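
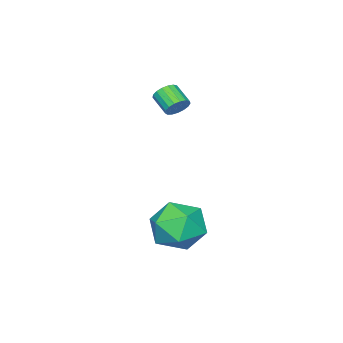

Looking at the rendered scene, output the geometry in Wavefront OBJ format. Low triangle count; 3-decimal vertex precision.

v -1.476 -3.387 1.447
v -1.248 -3.721 1.046
v -1.496 -4.547 1.591
v -1.724 -4.213 1.993
v -1.04 -3.672 1.215
v -1.288 -4.497 1.761
v -0.932 -3.557 1.438
v -1.18 -4.383 1.983
v -0.948 -3.404 1.663
v -1.197 -4.229 2.208
v -1.086 -3.246 1.838
v -1.334 -4.072 2.384
v -1.312 -3.121 1.924
v -1.561 -3.947 2.47
v -1.577 -3.057 1.901
v -1.825 -3.883 2.446
v -1.818 -3.069 1.774
v -2.066 -3.894 2.319
v -1.98 -3.153 1.572
v -2.229 -3.979 2.117
v -2.028 -3.291 1.341
v -2.276 -4.117 1.887
v -1.948 -3.452 1.135
v -2.197 -4.277 1.681
v -1.761 -3.597 1
v -2.009 -4.422 1.546
v -1.508 -3.694 0.968
v -1.756 -4.52 1.514
v 1.568 0.375 -2.953
v 2.745 -0.035 -3.063
v 0.935 -1.525 -2.657
v 2.112 -1.935 -2.767
v 1.776 -1.256 -1.771
v 2.168 -0.082 -1.954
v 1.512 -1.478 -3.766
v 1.904 -0.304 -3.949
v 2.711 -1.18 -3.565
v 2.874 -1.043 -2.332
v 0.806 -0.517 -3.388
v 0.969 -0.38 -2.155
f 2 1 5
f 2 5 3
f 3 5 6
f 3 6 4
f 5 1 7
f 5 7 6
f 6 7 8
f 6 8 4
f 7 1 9
f 7 9 8
f 8 9 10
f 8 10 4
f 9 1 11
f 9 11 10
f 10 11 12
f 10 12 4
f 11 1 13
f 11 13 12
f 12 13 14
f 12 14 4
f 13 1 15
f 13 15 14
f 14 15 16
f 14 16 4
f 15 1 17
f 15 17 16
f 16 17 18
f 16 18 4
f 17 1 19
f 17 19 18
f 18 19 20
f 18 20 4
f 19 1 21
f 19 21 20
f 20 21 22
f 20 22 4
f 21 1 23
f 21 23 22
f 22 23 24
f 22 24 4
f 23 1 25
f 23 25 24
f 24 25 26
f 24 26 4
f 25 1 27
f 25 27 26
f 26 27 28
f 26 28 4
f 27 1 2
f 27 2 28
f 28 2 3
f 28 3 4
f 29 40 34
f 29 34 30
f 29 30 36
f 29 36 39
f 29 39 40
f 30 34 38
f 34 40 33
f 40 39 31
f 39 36 35
f 36 30 37
f 32 38 33
f 32 33 31
f 32 31 35
f 32 35 37
f 32 37 38
f 33 38 34
f 31 33 40
f 35 31 39
f 37 35 36
f 38 37 30



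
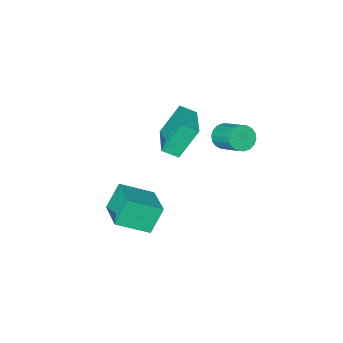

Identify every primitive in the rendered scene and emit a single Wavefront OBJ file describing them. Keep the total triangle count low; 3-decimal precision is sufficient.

v -2.876 1.319 0.468
v -2.227 1.47 0.196
v -2.194 2.852 1.04
v -2.844 2.701 1.312
v -2.426 1.604 -0.016
v -2.393 2.986 0.828
v -2.714 1.682 -0.132
v -2.681 3.064 0.712
v -3.034 1.688 -0.13
v -3.002 3.07 0.714
v -3.323 1.621 -0.009
v -3.291 3.003 0.835
v -3.524 1.494 0.206
v -3.491 2.876 1.051
v -3.596 1.332 0.474
v -3.564 2.715 1.318
v -3.526 1.168 0.74
v -3.493 2.55 1.584
v -3.327 1.034 0.952
v -3.294 2.416 1.796
v -3.039 0.956 1.068
v -3.006 2.338 1.912
v -2.718 0.95 1.066
v -2.686 2.332 1.91
v -2.429 1.017 0.945
v -2.397 2.399 1.789
v -2.229 1.144 0.729
v -2.196 2.526 1.574
v -2.156 1.305 0.462
v -2.124 2.688 1.306
v 0.188 0.001 -3.125
v 1.624 -0.782 -2.304
v 0.886 1.789 -2.638
v 2.321 1.006 -1.818
v 0.959 0.054 -4.422
v 2.394 -0.729 -3.602
v 1.656 1.842 -3.936
v 3.092 1.059 -3.115
v -1.621 0.837 2.462
v -1.002 0.353 2.901
v -0.557 2.508 2.803
v 0.062 2.024 3.242
v -0.702 0.576 0.878
v -0.083 0.092 1.317
v 0.362 2.247 1.219
v 0.981 1.763 1.658
f 2 1 5
f 2 5 3
f 3 5 6
f 3 6 4
f 5 1 7
f 5 7 6
f 6 7 8
f 6 8 4
f 7 1 9
f 7 9 8
f 8 9 10
f 8 10 4
f 9 1 11
f 9 11 10
f 10 11 12
f 10 12 4
f 11 1 13
f 11 13 12
f 12 13 14
f 12 14 4
f 13 1 15
f 13 15 14
f 14 15 16
f 14 16 4
f 15 1 17
f 15 17 16
f 16 17 18
f 16 18 4
f 17 1 19
f 17 19 18
f 18 19 20
f 18 20 4
f 19 1 21
f 19 21 20
f 20 21 22
f 20 22 4
f 21 1 23
f 21 23 22
f 22 23 24
f 22 24 4
f 23 1 25
f 23 25 24
f 24 25 26
f 24 26 4
f 25 1 27
f 25 27 26
f 26 27 28
f 26 28 4
f 27 1 29
f 27 29 28
f 28 29 30
f 28 30 4
f 29 1 2
f 29 2 30
f 30 2 3
f 30 3 4
f 32 34 31
f 35 32 31
f 31 34 33
f 33 35 31
f 32 38 34
f 36 32 35
f 36 38 32
f 34 38 33
f 37 35 33
f 33 38 37
f 37 36 35
f 38 36 37
f 40 42 39
f 43 40 39
f 39 42 41
f 41 43 39
f 40 46 42
f 44 40 43
f 44 46 40
f 42 46 41
f 45 43 41
f 41 46 45
f 45 44 43
f 46 44 45



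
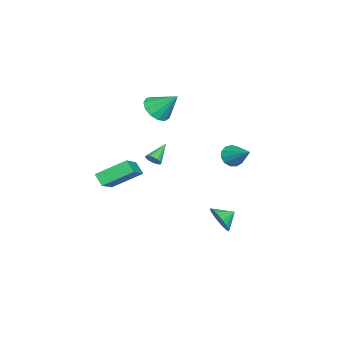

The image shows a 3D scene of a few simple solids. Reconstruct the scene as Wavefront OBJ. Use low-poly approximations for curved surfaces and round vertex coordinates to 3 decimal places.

v -2.04 -1.522 3.262
v -1.198 -1.212 2.843
v -1.88 -0.258 4.518
v -1.61 -0.922 2.603
v -2.158 -0.822 2.572
v -2.668 -0.944 2.76
v -2.979 -1.25 3.108
v -2.992 -1.643 3.504
v -2.703 -1.997 3.823
v -2.203 -2.2 3.964
v -1.651 -2.188 3.882
v -1.223 -1.965 3.603
v -1.054 -1.601 3.215
v 1.383 -0.718 1.059
v 1.692 -0.608 1.45
v 0.277 -0.322 1.821
v 1.683 -0.412 1.336
v 1.615 -0.277 1.167
v 1.501 -0.229 0.976
v 1.364 -0.278 0.802
v 1.23 -0.414 0.679
v 1.127 -0.61 0.631
v 1.074 -0.828 0.668
v 1.083 -1.024 0.783
v 1.151 -1.159 0.952
v 1.265 -1.207 1.142
v 1.402 -1.158 1.316
v 1.536 -1.022 1.439
v 1.639 -0.825 1.487
v 0.035 2.731 -3.977
v 0.422 3.387 -4.545
v -0.575 3.449 -3.563
v 0.12 3.257 -4.764
v -0.196 3.036 -4.847
v -0.473 2.762 -4.779
v -0.662 2.483 -4.573
v -0.73 2.246 -4.264
v -0.666 2.094 -3.906
v -0.481 2.051 -3.559
v -0.206 2.126 -3.285
v 0.11 2.306 -3.131
v 0.413 2.559 -3.123
v 0.651 2.842 -3.263
v 0.783 3.105 -3.526
v 0.785 3.304 -3.867
v 0.657 3.404 -4.228
v 0.89 -3.697 -0.956
v 2.678 -3.679 0.165
v 0.245 -2.066 0.046
v 2.032 -2.048 1.167
v 1.268 -3.172 -1.567
v 3.055 -3.154 -0.446
v 0.622 -1.541 -0.565
v 2.41 -1.523 0.556
v -2.641 2.767 -0.223
v -2.368 3.088 -0.879
v -1.639 4.013 0.803
v -2.738 3.304 -0.781
v -3.077 3.35 -0.505
v -3.278 3.21 -0.139
v -3.276 2.93 0.199
v -3.073 2.598 0.404
v -2.733 2.32 0.409
v -2.364 2.184 0.214
v -2.082 2.233 -0.12
v -1.978 2.451 -0.487
v -2.085 2.77 -0.77
f 2 1 4
f 2 4 3
f 4 1 5
f 4 5 3
f 5 1 6
f 5 6 3
f 6 1 7
f 6 7 3
f 7 1 8
f 7 8 3
f 8 1 9
f 8 9 3
f 9 1 10
f 9 10 3
f 10 1 11
f 10 11 3
f 11 1 12
f 11 12 3
f 12 1 13
f 12 13 3
f 13 1 2
f 13 2 3
f 15 14 17
f 15 17 16
f 17 14 18
f 17 18 16
f 18 14 19
f 18 19 16
f 19 14 20
f 19 20 16
f 20 14 21
f 20 21 16
f 21 14 22
f 21 22 16
f 22 14 23
f 22 23 16
f 23 14 24
f 23 24 16
f 24 14 25
f 24 25 16
f 25 14 26
f 25 26 16
f 26 14 27
f 26 27 16
f 27 14 28
f 27 28 16
f 28 14 29
f 28 29 16
f 29 14 15
f 29 15 16
f 31 30 33
f 31 33 32
f 33 30 34
f 33 34 32
f 34 30 35
f 34 35 32
f 35 30 36
f 35 36 32
f 36 30 37
f 36 37 32
f 37 30 38
f 37 38 32
f 38 30 39
f 38 39 32
f 39 30 40
f 39 40 32
f 40 30 41
f 40 41 32
f 41 30 42
f 41 42 32
f 42 30 43
f 42 43 32
f 43 30 44
f 43 44 32
f 44 30 45
f 44 45 32
f 45 30 46
f 45 46 32
f 46 30 31
f 46 31 32
f 48 50 47
f 51 48 47
f 47 50 49
f 49 51 47
f 48 54 50
f 52 48 51
f 52 54 48
f 50 54 49
f 53 51 49
f 49 54 53
f 53 52 51
f 54 52 53
f 56 55 58
f 56 58 57
f 58 55 59
f 58 59 57
f 59 55 60
f 59 60 57
f 60 55 61
f 60 61 57
f 61 55 62
f 61 62 57
f 62 55 63
f 62 63 57
f 63 55 64
f 63 64 57
f 64 55 65
f 64 65 57
f 65 55 66
f 65 66 57
f 66 55 67
f 66 67 57
f 67 55 56
f 67 56 57



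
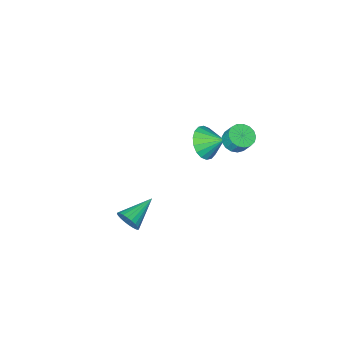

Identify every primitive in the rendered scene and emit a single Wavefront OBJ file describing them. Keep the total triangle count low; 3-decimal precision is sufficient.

v -3.001 -3.002 -3.111
v -2.069 -2.726 -2.617
v -3.619 -2.098 -2.449
v -2.072 -2.441 -3.01
v -2.259 -2.267 -3.422
v -2.593 -2.238 -3.773
v -3.007 -2.361 -3.993
v -3.421 -2.611 -4.038
v -3.751 -2.938 -3.899
v -3.933 -3.278 -3.605
v -3.93 -3.563 -3.212
v -3.743 -3.737 -2.8
v -3.409 -3.766 -2.449
v -2.994 -3.643 -2.229
v -2.581 -3.393 -2.184
v -2.251 -3.066 -2.323
v -3.553 -0.993 -1.574
v -2.976 -1.404 -1.272
v -3.031 -0.858 -0.424
v -3.607 -0.447 -0.726
v -2.806 -1.124 -1.441
v -2.86 -0.578 -0.593
v -2.807 -0.814 -1.641
v -2.861 -0.268 -0.793
v -2.978 -0.545 -1.825
v -3.033 0.001 -0.977
v -3.282 -0.379 -1.952
v -3.337 0.167 -1.104
v -3.647 -0.353 -1.992
v -3.702 0.193 -1.144
v -3.991 -0.474 -1.936
v -4.046 0.072 -1.088
v -4.234 -0.714 -1.798
v -4.289 -0.168 -0.95
v -4.321 -1.017 -1.608
v -4.376 -0.471 -0.76
v -4.232 -1.315 -1.41
v -4.287 -0.77 -0.562
v -3.988 -1.54 -1.25
v -4.043 -0.994 -0.402
v -3.643 -1.639 -1.164
v -3.698 -1.093 -0.316
v -3.278 -1.59 -1.172
v -3.333 -1.044 -0.324
v 4.044 0.524 -3.034
v 4.345 0.232 -2.424
v 2.356 0.136 -2.386
v 4.313 0.508 -2.345
v 4.239 0.786 -2.37
v 4.136 1.024 -2.497
v 4.019 1.186 -2.705
v 3.906 1.247 -2.964
v 3.813 1.198 -3.233
v 3.756 1.046 -3.472
v 3.743 0.815 -3.644
v 3.776 0.539 -3.724
v 3.85 0.261 -3.698
v 3.953 0.023 -3.572
v 4.07 -0.139 -3.363
v 4.183 -0.2 -3.105
v 4.275 -0.151 -2.836
v 4.332 0.001 -2.597
f 2 1 4
f 2 4 3
f 4 1 5
f 4 5 3
f 5 1 6
f 5 6 3
f 6 1 7
f 6 7 3
f 7 1 8
f 7 8 3
f 8 1 9
f 8 9 3
f 9 1 10
f 9 10 3
f 10 1 11
f 10 11 3
f 11 1 12
f 11 12 3
f 12 1 13
f 12 13 3
f 13 1 14
f 13 14 3
f 14 1 15
f 14 15 3
f 15 1 16
f 15 16 3
f 16 1 2
f 16 2 3
f 18 17 21
f 18 21 19
f 19 21 22
f 19 22 20
f 21 17 23
f 21 23 22
f 22 23 24
f 22 24 20
f 23 17 25
f 23 25 24
f 24 25 26
f 24 26 20
f 25 17 27
f 25 27 26
f 26 27 28
f 26 28 20
f 27 17 29
f 27 29 28
f 28 29 30
f 28 30 20
f 29 17 31
f 29 31 30
f 30 31 32
f 30 32 20
f 31 17 33
f 31 33 32
f 32 33 34
f 32 34 20
f 33 17 35
f 33 35 34
f 34 35 36
f 34 36 20
f 35 17 37
f 35 37 36
f 36 37 38
f 36 38 20
f 37 17 39
f 37 39 38
f 38 39 40
f 38 40 20
f 39 17 41
f 39 41 40
f 40 41 42
f 40 42 20
f 41 17 43
f 41 43 42
f 42 43 44
f 42 44 20
f 43 17 18
f 43 18 44
f 44 18 19
f 44 19 20
f 46 45 48
f 46 48 47
f 48 45 49
f 48 49 47
f 49 45 50
f 49 50 47
f 50 45 51
f 50 51 47
f 51 45 52
f 51 52 47
f 52 45 53
f 52 53 47
f 53 45 54
f 53 54 47
f 54 45 55
f 54 55 47
f 55 45 56
f 55 56 47
f 56 45 57
f 56 57 47
f 57 45 58
f 57 58 47
f 58 45 59
f 58 59 47
f 59 45 60
f 59 60 47
f 60 45 61
f 60 61 47
f 61 45 62
f 61 62 47
f 62 45 46
f 62 46 47



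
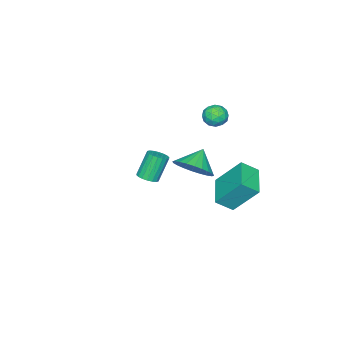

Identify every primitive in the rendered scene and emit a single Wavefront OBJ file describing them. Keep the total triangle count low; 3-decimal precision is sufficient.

v -3.612 1.444 -2.159
v -2.965 0.773 -1.468
v -4.058 2.728 -0.493
v -3.41 2.057 0.198
v -2.11 2.483 -2.558
v -1.462 1.812 -1.867
v -2.555 3.767 -0.892
v -1.908 3.096 -0.201
v -2.445 1.529 3.388
v -1.927 1.637 3.884
v -2.833 0.603 3.996
v -2.315 0.711 4.492
v -2.862 1.184 4.429
v -2.622 1.756 4.053
v -2.138 0.484 3.827
v -1.898 1.056 3.451
v -1.737 0.992 4.155
v -2.185 1.424 4.528
v -2.575 0.816 3.352
v -3.023 1.248 3.725
v -2.152 1.664 3.582
v -2.608 0.576 4.298
v -2.93 0.853 4.261
v -2.625 0.917 4.552
v -2.561 1.734 3.682
v -2.256 1.798 3.974
v -2.806 1.531 4.294
v -2.504 0.442 3.906
v -2.199 0.506 4.198
v -2.135 1.323 3.328
v -1.83 1.387 3.619
v -1.954 0.709 3.586
v -1.736 1.349 4.033
v -1.964 0.804 4.391
v -1.86 0.671 4
v -1.719 1.007 3.779
v -1.999 1.603 4.252
v -2.227 1.059 4.61
v -2.549 1.336 4.573
v -2.408 1.673 4.352
v -1.887 1.223 4.412
v -2.533 1.181 3.27
v -2.761 0.637 3.628
v -2.352 0.567 3.528
v -2.211 0.904 3.307
v -2.796 1.436 3.489
v -3.024 0.891 3.847
v -3.041 1.233 4.101
v -2.9 1.569 3.88
v -2.873 1.017 3.468
v 2.388 3.151 3.496
v 2.995 3.66 4.23
v 1.432 3.069 4.344
v 2.802 3.985 4.044
v 2.545 4.183 3.774
v 2.265 4.224 3.462
v 2.003 4.101 3.155
v 1.8 3.834 2.9
v 1.687 3.463 2.736
v 1.68 3.044 2.688
v 1.781 2.642 2.762
v 1.974 2.317 2.949
v 2.23 2.119 3.218
v 2.511 2.079 3.53
v 2.772 2.201 3.837
v 2.975 2.469 4.092
v 3.089 2.84 4.256
v 3.096 3.258 4.305
v -2.982 -3.645 -3.145
v -2.447 -3.847 -2.857
v -3.183 -3.677 -1.368
v -3.718 -3.475 -1.655
v -2.409 -3.565 -2.871
v -3.145 -3.395 -1.381
v -2.485 -3.299 -2.939
v -3.221 -3.128 -1.449
v -2.659 -3.102 -3.047
v -3.395 -2.931 -1.558
v -2.897 -3.012 -3.175
v -3.633 -2.841 -1.686
v -3.152 -3.047 -3.297
v -3.888 -2.877 -1.808
v -3.373 -3.202 -3.389
v -4.109 -3.031 -1.9
v -3.517 -3.443 -3.432
v -4.253 -3.273 -1.943
v -3.555 -3.725 -3.419
v -4.291 -3.555 -1.929
v -3.479 -3.992 -3.351
v -4.215 -3.821 -1.861
v -3.305 -4.189 -3.242
v -4.041 -4.018 -1.753
v -3.067 -4.279 -3.114
v -3.803 -4.108 -1.625
v -2.812 -4.243 -2.992
v -3.548 -4.073 -1.503
v -2.591 -4.089 -2.9
v -3.327 -3.918 -1.411
f 2 4 1
f 5 2 1
f 1 4 3
f 3 5 1
f 2 8 4
f 6 2 5
f 6 8 2
f 4 8 3
f 7 5 3
f 3 8 7
f 7 6 5
f 8 6 7
f 9 46 25
f 46 20 49
f 25 49 14
f 46 49 25
f 9 25 21
f 25 14 26
f 21 26 10
f 25 26 21
f 9 21 30
f 21 10 31
f 30 31 16
f 21 31 30
f 9 30 42
f 30 16 45
f 42 45 19
f 30 45 42
f 9 42 46
f 42 19 50
f 46 50 20
f 42 50 46
f 10 26 37
f 26 14 40
f 37 40 18
f 26 40 37
f 14 49 27
f 49 20 48
f 27 48 13
f 49 48 27
f 20 50 47
f 50 19 43
f 47 43 11
f 50 43 47
f 19 45 44
f 45 16 32
f 44 32 15
f 45 32 44
f 16 31 36
f 31 10 33
f 36 33 17
f 31 33 36
f 12 38 24
f 38 18 39
f 24 39 13
f 38 39 24
f 12 24 22
f 24 13 23
f 22 23 11
f 24 23 22
f 12 22 29
f 22 11 28
f 29 28 15
f 22 28 29
f 12 29 34
f 29 15 35
f 34 35 17
f 29 35 34
f 12 34 38
f 34 17 41
f 38 41 18
f 34 41 38
f 13 39 27
f 39 18 40
f 27 40 14
f 39 40 27
f 11 23 47
f 23 13 48
f 47 48 20
f 23 48 47
f 15 28 44
f 28 11 43
f 44 43 19
f 28 43 44
f 17 35 36
f 35 15 32
f 36 32 16
f 35 32 36
f 18 41 37
f 41 17 33
f 37 33 10
f 41 33 37
f 52 51 54
f 52 54 53
f 54 51 55
f 54 55 53
f 55 51 56
f 55 56 53
f 56 51 57
f 56 57 53
f 57 51 58
f 57 58 53
f 58 51 59
f 58 59 53
f 59 51 60
f 59 60 53
f 60 51 61
f 60 61 53
f 61 51 62
f 61 62 53
f 62 51 63
f 62 63 53
f 63 51 64
f 63 64 53
f 64 51 65
f 64 65 53
f 65 51 66
f 65 66 53
f 66 51 67
f 66 67 53
f 67 51 68
f 67 68 53
f 68 51 52
f 68 52 53
f 70 69 73
f 70 73 71
f 71 73 74
f 71 74 72
f 73 69 75
f 73 75 74
f 74 75 76
f 74 76 72
f 75 69 77
f 75 77 76
f 76 77 78
f 76 78 72
f 77 69 79
f 77 79 78
f 78 79 80
f 78 80 72
f 79 69 81
f 79 81 80
f 80 81 82
f 80 82 72
f 81 69 83
f 81 83 82
f 82 83 84
f 82 84 72
f 83 69 85
f 83 85 84
f 84 85 86
f 84 86 72
f 85 69 87
f 85 87 86
f 86 87 88
f 86 88 72
f 87 69 89
f 87 89 88
f 88 89 90
f 88 90 72
f 89 69 91
f 89 91 90
f 90 91 92
f 90 92 72
f 91 69 93
f 91 93 92
f 92 93 94
f 92 94 72
f 93 69 95
f 93 95 94
f 94 95 96
f 94 96 72
f 95 69 97
f 95 97 96
f 96 97 98
f 96 98 72
f 97 69 70
f 97 70 98
f 98 70 71
f 98 71 72



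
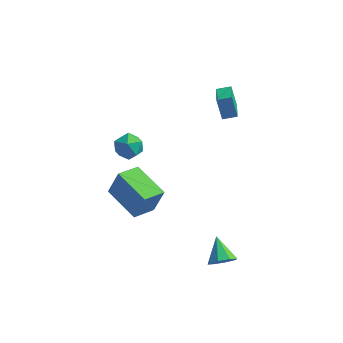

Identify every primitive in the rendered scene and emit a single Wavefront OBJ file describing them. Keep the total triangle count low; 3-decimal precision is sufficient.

v 3.477 -3.957 -2.352
v 4.053 -3.466 -2.58
v 2.863 -2.863 -1.548
v 3.579 -3.456 -2.955
v 3.045 -3.74 -2.977
v 2.765 -4.15 -2.633
v 2.902 -4.448 -2.125
v 3.376 -4.457 -1.749
v 3.909 -4.174 -1.727
v 4.19 -3.763 -2.071
v -4.158 3.396 -1.527
v -3.621 3.265 -2.269
v -3.439 2.295 -0.811
v -2.902 2.164 -1.553
v -2.816 2.936 -1.05
v -3.26 3.616 -1.493
v -3.8 1.944 -1.587
v -4.244 2.624 -2.03
v -3.399 2.367 -2.306
v -2.791 2.98 -1.974
v -4.269 2.58 -1.106
v -3.661 3.193 -0.774
v -3.152 -1.954 -0.457
v -2.651 -1.728 1.035
v -2.454 -0.799 -0.866
v -1.953 -0.574 0.626
v -1.387 -3.166 -0.866
v -0.886 -2.941 0.626
v -0.689 -2.012 -1.275
v -0.188 -1.786 0.217
v 1.767 2.186 3.076
v 1.353 2.524 4.283
v 1.385 3.564 2.559
v 0.971 3.902 3.766
v 2.509 2.458 3.254
v 2.095 2.796 4.461
v 2.127 3.836 2.737
v 1.713 4.174 3.944
f 2 1 4
f 2 4 3
f 4 1 5
f 4 5 3
f 5 1 6
f 5 6 3
f 6 1 7
f 6 7 3
f 7 1 8
f 7 8 3
f 8 1 9
f 8 9 3
f 9 1 10
f 9 10 3
f 10 1 2
f 10 2 3
f 11 22 16
f 11 16 12
f 11 12 18
f 11 18 21
f 11 21 22
f 12 16 20
f 16 22 15
f 22 21 13
f 21 18 17
f 18 12 19
f 14 20 15
f 14 15 13
f 14 13 17
f 14 17 19
f 14 19 20
f 15 20 16
f 13 15 22
f 17 13 21
f 19 17 18
f 20 19 12
f 24 26 23
f 27 24 23
f 23 26 25
f 25 27 23
f 24 30 26
f 28 24 27
f 28 30 24
f 26 30 25
f 29 27 25
f 25 30 29
f 29 28 27
f 30 28 29
f 32 34 31
f 35 32 31
f 31 34 33
f 33 35 31
f 32 38 34
f 36 32 35
f 36 38 32
f 34 38 33
f 37 35 33
f 33 38 37
f 37 36 35
f 38 36 37



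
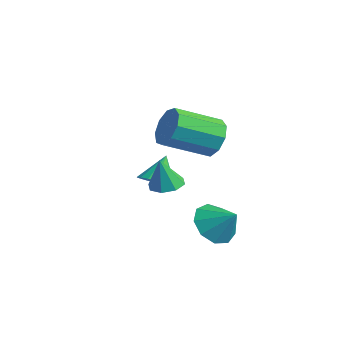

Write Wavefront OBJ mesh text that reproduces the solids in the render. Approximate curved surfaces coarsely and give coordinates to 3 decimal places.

v 0.38 2.042 0.632
v 0.869 2.286 1.409
v 0.429 0.442 2.265
v -0.06 0.198 1.488
v 0.247 2.464 1.473
v -0.193 0.62 2.329
v -0.313 2.444 1.143
v -0.752 0.6 1.999
v -0.548 2.236 0.574
v -0.988 0.392 1.43
v -0.35 1.938 0.033
v -0.789 0.093 0.888
v 0.19 1.688 -0.229
v -0.249 -0.156 0.627
v 0.819 1.604 -0.087
v 0.38 -0.24 0.768
v 1.242 1.725 0.391
v 0.803 -0.119 1.247
v 1.262 1.994 0.982
v 0.822 0.15 1.838
v -2.443 1.05 -2.646
v -2.062 0.488 -2.205
v -2.797 1.73 -1.474
v -1.802 0.731 -2.267
v -1.67 1.036 -2.404
v -1.691 1.345 -2.589
v -1.86 1.595 -2.786
v -2.145 1.738 -2.954
v -2.489 1.744 -3.062
v -2.824 1.613 -3.087
v -3.083 1.37 -3.025
v -3.216 1.064 -2.888
v -3.195 0.756 -2.702
v -3.026 0.505 -2.506
v -2.741 0.363 -2.337
v -2.397 0.357 -2.23
v 1.639 1.32 -3.319
v 2.357 0.882 -3.931
v 2.581 1.72 -2.501
v 2.245 1.555 -4.131
v 1.849 2.119 -3.951
v 1.356 2.308 -3.476
v 0.994 2.036 -2.927
v 0.935 1.428 -2.562
v 1.205 0.77 -2.551
v 1.678 0.369 -2.9
v 2.133 0.414 -3.445
v 0.707 -0.251 -1.186
v 1.238 0.239 -1.082
v 0.733 -0.569 0.166
v 0.728 0.459 -1.02
v 0.206 0.264 -1.056
v -0.023 -0.233 -1.168
v 0.176 -0.741 -1.291
v 0.685 -0.961 -1.353
v 1.208 -0.766 -1.317
v 1.436 -0.269 -1.205
f 2 1 5
f 2 5 3
f 3 5 6
f 3 6 4
f 5 1 7
f 5 7 6
f 6 7 8
f 6 8 4
f 7 1 9
f 7 9 8
f 8 9 10
f 8 10 4
f 9 1 11
f 9 11 10
f 10 11 12
f 10 12 4
f 11 1 13
f 11 13 12
f 12 13 14
f 12 14 4
f 13 1 15
f 13 15 14
f 14 15 16
f 14 16 4
f 15 1 17
f 15 17 16
f 16 17 18
f 16 18 4
f 17 1 19
f 17 19 18
f 18 19 20
f 18 20 4
f 19 1 2
f 19 2 20
f 20 2 3
f 20 3 4
f 22 21 24
f 22 24 23
f 24 21 25
f 24 25 23
f 25 21 26
f 25 26 23
f 26 21 27
f 26 27 23
f 27 21 28
f 27 28 23
f 28 21 29
f 28 29 23
f 29 21 30
f 29 30 23
f 30 21 31
f 30 31 23
f 31 21 32
f 31 32 23
f 32 21 33
f 32 33 23
f 33 21 34
f 33 34 23
f 34 21 35
f 34 35 23
f 35 21 36
f 35 36 23
f 36 21 22
f 36 22 23
f 38 37 40
f 38 40 39
f 40 37 41
f 40 41 39
f 41 37 42
f 41 42 39
f 42 37 43
f 42 43 39
f 43 37 44
f 43 44 39
f 44 37 45
f 44 45 39
f 45 37 46
f 45 46 39
f 46 37 47
f 46 47 39
f 47 37 38
f 47 38 39
f 49 48 51
f 49 51 50
f 51 48 52
f 51 52 50
f 52 48 53
f 52 53 50
f 53 48 54
f 53 54 50
f 54 48 55
f 54 55 50
f 55 48 56
f 55 56 50
f 56 48 57
f 56 57 50
f 57 48 49
f 57 49 50



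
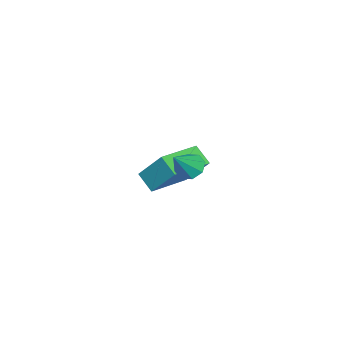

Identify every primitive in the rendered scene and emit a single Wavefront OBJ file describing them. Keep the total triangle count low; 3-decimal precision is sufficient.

v 1.012 4.031 0.217
v 1.434 4.368 -0.162
v 1.968 3.849 1.123
v 1.184 4.665 0.162
v 0.833 4.591 0.517
v 0.587 4.188 0.697
v 0.589 3.693 0.596
v 0.839 3.396 0.272
v 1.19 3.471 -0.083
v 1.436 3.873 -0.263
v -4.662 0.153 -3.219
v -4.359 1.408 -1.758
v -4.409 0.914 -3.926
v -4.106 2.17 -2.465
v -2.734 -0.41 -3.135
v -2.431 0.846 -1.674
v -2.481 0.352 -3.842
v -2.178 1.607 -2.381
f 2 1 4
f 2 4 3
f 4 1 5
f 4 5 3
f 5 1 6
f 5 6 3
f 6 1 7
f 6 7 3
f 7 1 8
f 7 8 3
f 8 1 9
f 8 9 3
f 9 1 10
f 9 10 3
f 10 1 2
f 10 2 3
f 12 14 11
f 15 12 11
f 11 14 13
f 13 15 11
f 12 18 14
f 16 12 15
f 16 18 12
f 14 18 13
f 17 15 13
f 13 18 17
f 17 16 15
f 18 16 17



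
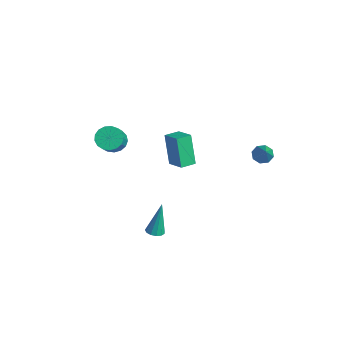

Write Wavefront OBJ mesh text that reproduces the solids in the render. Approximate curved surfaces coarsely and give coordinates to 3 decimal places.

v -2.332 -2.23 1.314
v -1.778 -1.797 1.081
v -0.755 -2.497 2.214
v -1.308 -2.93 2.446
v -1.933 -1.607 1.338
v -0.909 -2.308 2.471
v -2.178 -1.56 1.589
v -1.155 -2.261 2.722
v -2.459 -1.667 1.777
v -1.435 -2.367 2.91
v -2.711 -1.902 1.858
v -1.687 -2.603 2.991
v -2.875 -2.212 1.815
v -1.852 -2.913 2.948
v -2.916 -2.527 1.657
v -1.892 -3.228 2.79
v -2.822 -2.773 1.42
v -1.799 -3.474 2.553
v -2.617 -2.895 1.159
v -1.593 -3.596 2.292
v -2.345 -2.864 0.933
v -1.322 -3.565 2.066
v -2.071 -2.688 0.794
v -1.048 -3.389 1.927
v -1.857 -2.407 0.775
v -0.833 -3.108 1.908
v -1.751 -2.085 0.878
v -0.728 -2.786 2.011
v 2.35 3.818 1.347
v 2.768 3.924 0.974
v 3.83 3.142 2.813
v 2.677 4.269 1.225
v 2.395 4.35 1.547
v 2.086 4.119 1.752
v 1.932 3.712 1.72
v 2.023 3.368 1.469
v 2.306 3.287 1.146
v 2.615 3.517 0.941
v 1.066 -1.583 -3.626
v 1.546 -1.749 -3.577
v 1.014 -1.157 -1.694
v 1.563 -1.469 -3.638
v 1.422 -1.225 -3.696
v 1.168 -1.095 -3.731
v 0.882 -1.119 -3.734
v 0.654 -1.291 -3.702
v 0.557 -1.556 -3.646
v 0.621 -1.829 -3.584
v 0.827 -2.024 -3.536
v 1.108 -2.079 -3.516
v 1.376 -1.976 -3.531
v -3.916 1.744 -3.082
v -4.596 1.814 -1.245
v -4.022 2.645 -3.155
v -4.702 2.715 -1.318
v -2.818 1.905 -2.682
v -3.498 1.975 -0.845
v -2.924 2.806 -2.755
v -3.604 2.876 -0.918
f 2 1 5
f 2 5 3
f 3 5 6
f 3 6 4
f 5 1 7
f 5 7 6
f 6 7 8
f 6 8 4
f 7 1 9
f 7 9 8
f 8 9 10
f 8 10 4
f 9 1 11
f 9 11 10
f 10 11 12
f 10 12 4
f 11 1 13
f 11 13 12
f 12 13 14
f 12 14 4
f 13 1 15
f 13 15 14
f 14 15 16
f 14 16 4
f 15 1 17
f 15 17 16
f 16 17 18
f 16 18 4
f 17 1 19
f 17 19 18
f 18 19 20
f 18 20 4
f 19 1 21
f 19 21 20
f 20 21 22
f 20 22 4
f 21 1 23
f 21 23 22
f 22 23 24
f 22 24 4
f 23 1 25
f 23 25 24
f 24 25 26
f 24 26 4
f 25 1 27
f 25 27 26
f 26 27 28
f 26 28 4
f 27 1 2
f 27 2 28
f 28 2 3
f 28 3 4
f 30 29 32
f 30 32 31
f 32 29 33
f 32 33 31
f 33 29 34
f 33 34 31
f 34 29 35
f 34 35 31
f 35 29 36
f 35 36 31
f 36 29 37
f 36 37 31
f 37 29 38
f 37 38 31
f 38 29 30
f 38 30 31
f 40 39 42
f 40 42 41
f 42 39 43
f 42 43 41
f 43 39 44
f 43 44 41
f 44 39 45
f 44 45 41
f 45 39 46
f 45 46 41
f 46 39 47
f 46 47 41
f 47 39 48
f 47 48 41
f 48 39 49
f 48 49 41
f 49 39 50
f 49 50 41
f 50 39 51
f 50 51 41
f 51 39 40
f 51 40 41
f 53 55 52
f 56 53 52
f 52 55 54
f 54 56 52
f 53 59 55
f 57 53 56
f 57 59 53
f 55 59 54
f 58 56 54
f 54 59 58
f 58 57 56
f 59 57 58



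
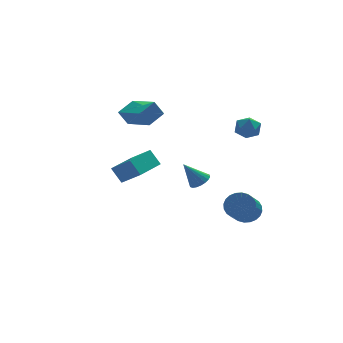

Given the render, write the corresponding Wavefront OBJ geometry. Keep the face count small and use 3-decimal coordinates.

v 3.182 -1.029 -3.23
v 3.733 -0.765 -2.556
v 2.909 -2.107 -1.356
v 2.358 -2.371 -2.03
v 3.455 -0.55 -2.507
v 2.631 -1.892 -1.306
v 3.135 -0.407 -2.567
v 2.312 -1.75 -1.367
v 2.823 -0.36 -2.729
v 1.999 -1.702 -1.528
v 2.565 -0.414 -2.966
v 1.741 -1.756 -1.766
v 2.401 -0.562 -3.244
v 1.577 -1.904 -2.044
v 2.356 -0.781 -3.52
v 1.532 -2.123 -2.32
v 2.436 -1.038 -3.752
v 1.613 -2.38 -2.552
v 2.631 -1.293 -3.904
v 1.807 -2.635 -2.704
v 2.909 -1.508 -3.954
v 2.085 -2.85 -2.753
v 3.228 -1.65 -3.893
v 2.405 -2.993 -2.693
v 3.541 -1.698 -3.732
v 2.717 -3.04 -2.531
v 3.799 -1.644 -3.494
v 2.975 -2.986 -2.294
v 3.963 -1.496 -3.216
v 3.139 -2.838 -2.016
v 4.008 -1.277 -2.94
v 3.184 -2.619 -1.74
v 3.927 -1.02 -2.708
v 3.104 -2.362 -1.508
v 2.697 -0.623 3.683
v 3.045 -0.228 3.054
v 3.395 -1.712 3.386
v 3.743 -1.317 2.757
v 3.925 -1.102 3.527
v 3.493 -0.429 3.711
v 2.947 -1.511 2.729
v 2.515 -0.838 2.913
v 3.2 -0.777 2.464
v 3.804 -0.524 2.958
v 2.636 -1.416 3.482
v 3.24 -1.163 3.976
v -2.725 4.383 2.695
v -1.957 2.536 3.366
v -1.71 4.985 3.189
v -0.941 3.138 3.86
v -2.199 4.262 1.76
v -1.43 2.415 2.431
v -1.183 4.864 2.254
v -0.415 3.017 2.925
v 0.999 0.673 -1.492
v 1.351 0.171 -1.176
v 0.101 0.887 -0.148
v 1.514 0.422 -1.108
v 1.575 0.723 -1.116
v 1.521 1.014 -1.198
v 1.364 1.238 -1.338
v 1.134 1.349 -1.509
v 0.878 1.327 -1.677
v 0.646 1.175 -1.808
v 0.483 0.924 -1.876
v 0.422 0.623 -1.868
v 0.476 0.332 -1.786
v 0.633 0.108 -1.646
v 0.863 -0.003 -1.475
v 1.119 0.019 -1.307
v -4.533 -3.429 1.391
v -4.956 -2.91 2.251
v -3.086 -2.139 1.322
v -3.509 -1.62 2.182
v -3.731 -4.28 2.298
v -4.154 -3.761 3.158
v -2.284 -2.99 2.229
v -2.707 -2.471 3.089
f 2 1 5
f 2 5 3
f 3 5 6
f 3 6 4
f 5 1 7
f 5 7 6
f 6 7 8
f 6 8 4
f 7 1 9
f 7 9 8
f 8 9 10
f 8 10 4
f 9 1 11
f 9 11 10
f 10 11 12
f 10 12 4
f 11 1 13
f 11 13 12
f 12 13 14
f 12 14 4
f 13 1 15
f 13 15 14
f 14 15 16
f 14 16 4
f 15 1 17
f 15 17 16
f 16 17 18
f 16 18 4
f 17 1 19
f 17 19 18
f 18 19 20
f 18 20 4
f 19 1 21
f 19 21 20
f 20 21 22
f 20 22 4
f 21 1 23
f 21 23 22
f 22 23 24
f 22 24 4
f 23 1 25
f 23 25 24
f 24 25 26
f 24 26 4
f 25 1 27
f 25 27 26
f 26 27 28
f 26 28 4
f 27 1 29
f 27 29 28
f 28 29 30
f 28 30 4
f 29 1 31
f 29 31 30
f 30 31 32
f 30 32 4
f 31 1 33
f 31 33 32
f 32 33 34
f 32 34 4
f 33 1 2
f 33 2 34
f 34 2 3
f 34 3 4
f 35 46 40
f 35 40 36
f 35 36 42
f 35 42 45
f 35 45 46
f 36 40 44
f 40 46 39
f 46 45 37
f 45 42 41
f 42 36 43
f 38 44 39
f 38 39 37
f 38 37 41
f 38 41 43
f 38 43 44
f 39 44 40
f 37 39 46
f 41 37 45
f 43 41 42
f 44 43 36
f 48 50 47
f 51 48 47
f 47 50 49
f 49 51 47
f 48 54 50
f 52 48 51
f 52 54 48
f 50 54 49
f 53 51 49
f 49 54 53
f 53 52 51
f 54 52 53
f 56 55 58
f 56 58 57
f 58 55 59
f 58 59 57
f 59 55 60
f 59 60 57
f 60 55 61
f 60 61 57
f 61 55 62
f 61 62 57
f 62 55 63
f 62 63 57
f 63 55 64
f 63 64 57
f 64 55 65
f 64 65 57
f 65 55 66
f 65 66 57
f 66 55 67
f 66 67 57
f 67 55 68
f 67 68 57
f 68 55 69
f 68 69 57
f 69 55 70
f 69 70 57
f 70 55 56
f 70 56 57
f 72 74 71
f 75 72 71
f 71 74 73
f 73 75 71
f 72 78 74
f 76 72 75
f 76 78 72
f 74 78 73
f 77 75 73
f 73 78 77
f 77 76 75
f 78 76 77



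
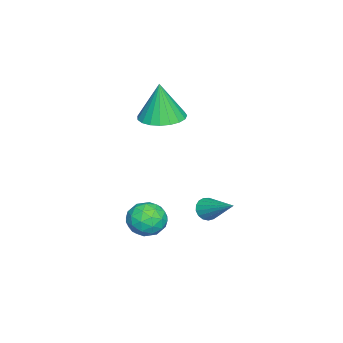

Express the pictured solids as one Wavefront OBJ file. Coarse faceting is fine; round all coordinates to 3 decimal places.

v -2.653 -1.614 2.842
v -2.079 -2.528 2.792
v -2.687 -1.746 4.818
v -1.757 -2.216 2.818
v -1.589 -1.801 2.848
v -1.605 -1.353 2.878
v -1.803 -0.95 2.901
v -2.147 -0.663 2.914
v -2.579 -0.539 2.915
v -3.024 -0.602 2.903
v -3.404 -0.84 2.881
v -3.655 -1.211 2.852
v -3.732 -1.653 2.821
v -3.623 -2.087 2.794
v -3.346 -2.44 2.775
v -2.949 -2.65 2.768
v -2.501 -2.681 2.774
v -1.203 0.897 -1.66
v -0.71 0.847 -2.016
v -0.337 2.303 -0.66
v -0.875 1.045 -2.152
v -1.115 1.21 -2.176
v -1.375 1.303 -2.082
v -1.596 1.303 -1.89
v -1.726 1.21 -1.647
v -1.737 1.046 -1.406
v -1.626 0.847 -1.223
v -1.417 0.66 -1.141
v -1.16 0.527 -1.177
v -0.912 0.479 -1.324
v -0.731 0.527 -1.548
v -0.658 0.66 -1.798
v 2.382 0.287 -0.321
v 3.009 -0.187 0.167
v 1.871 -0.993 -0.907
v 2.498 -1.467 -0.419
v 1.795 -1.05 0.013
v 2.111 -0.259 0.376
v 2.769 -0.921 -1.116
v 3.085 -0.13 -0.753
v 3.249 -0.934 -0.324
v 2.646 -1.013 0.373
v 2.234 -0.167 -1.113
v 1.631 -0.246 -0.416
v 2.74 0.162 -0.025
v 2.14 -1.342 -0.715
v 1.726 -1.097 -0.46
v 2.095 -1.375 -0.174
v 2.212 0.12 0.097
v 2.581 -0.159 0.384
v 1.867 -0.666 0.294
v 2.299 -1.021 -1.124
v 2.668 -1.3 -0.837
v 2.785 0.195 -0.566
v 3.154 -0.083 -0.28
v 3.013 -0.514 -1.034
v 3.25 -0.555 -0.028
v 2.95 -1.307 -0.372
v 3.109 -0.987 -0.782
v 3.295 -0.522 -0.569
v 2.896 -0.602 0.383
v 2.596 -1.354 0.038
v 2.182 -1.109 0.292
v 2.368 -0.644 0.505
v 3.037 -1.041 0.094
v 2.284 0.174 -0.778
v 1.984 -0.578 -1.123
v 2.512 -0.536 -1.245
v 2.698 -0.071 -1.032
v 1.93 0.127 -0.368
v 1.63 -0.625 -0.712
v 1.585 -0.658 -0.171
v 1.771 -0.193 0.042
v 1.843 -0.139 -0.834
f 2 1 4
f 2 4 3
f 4 1 5
f 4 5 3
f 5 1 6
f 5 6 3
f 6 1 7
f 6 7 3
f 7 1 8
f 7 8 3
f 8 1 9
f 8 9 3
f 9 1 10
f 9 10 3
f 10 1 11
f 10 11 3
f 11 1 12
f 11 12 3
f 12 1 13
f 12 13 3
f 13 1 14
f 13 14 3
f 14 1 15
f 14 15 3
f 15 1 16
f 15 16 3
f 16 1 17
f 16 17 3
f 17 1 2
f 17 2 3
f 19 18 21
f 19 21 20
f 21 18 22
f 21 22 20
f 22 18 23
f 22 23 20
f 23 18 24
f 23 24 20
f 24 18 25
f 24 25 20
f 25 18 26
f 25 26 20
f 26 18 27
f 26 27 20
f 27 18 28
f 27 28 20
f 28 18 29
f 28 29 20
f 29 18 30
f 29 30 20
f 30 18 31
f 30 31 20
f 31 18 32
f 31 32 20
f 32 18 19
f 32 19 20
f 33 70 49
f 70 44 73
f 49 73 38
f 70 73 49
f 33 49 45
f 49 38 50
f 45 50 34
f 49 50 45
f 33 45 54
f 45 34 55
f 54 55 40
f 45 55 54
f 33 54 66
f 54 40 69
f 66 69 43
f 54 69 66
f 33 66 70
f 66 43 74
f 70 74 44
f 66 74 70
f 34 50 61
f 50 38 64
f 61 64 42
f 50 64 61
f 38 73 51
f 73 44 72
f 51 72 37
f 73 72 51
f 44 74 71
f 74 43 67
f 71 67 35
f 74 67 71
f 43 69 68
f 69 40 56
f 68 56 39
f 69 56 68
f 40 55 60
f 55 34 57
f 60 57 41
f 55 57 60
f 36 62 48
f 62 42 63
f 48 63 37
f 62 63 48
f 36 48 46
f 48 37 47
f 46 47 35
f 48 47 46
f 36 46 53
f 46 35 52
f 53 52 39
f 46 52 53
f 36 53 58
f 53 39 59
f 58 59 41
f 53 59 58
f 36 58 62
f 58 41 65
f 62 65 42
f 58 65 62
f 37 63 51
f 63 42 64
f 51 64 38
f 63 64 51
f 35 47 71
f 47 37 72
f 71 72 44
f 47 72 71
f 39 52 68
f 52 35 67
f 68 67 43
f 52 67 68
f 41 59 60
f 59 39 56
f 60 56 40
f 59 56 60
f 42 65 61
f 65 41 57
f 61 57 34
f 65 57 61



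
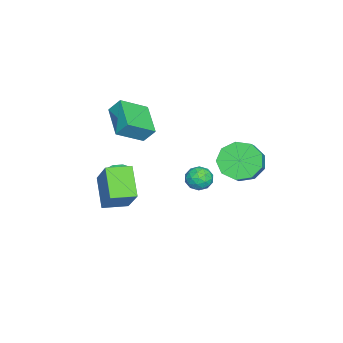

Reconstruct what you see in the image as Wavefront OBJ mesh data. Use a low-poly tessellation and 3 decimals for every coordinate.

v -1.203 -1.469 3.518
v -1.219 -0.924 4.208
v 0.203 -0.691 2.935
v 0.188 -0.146 3.625
v -0.328 -2.454 4.315
v -0.343 -1.909 5.005
v 1.079 -1.676 3.732
v 1.063 -1.131 4.422
v -0.099 -1.904 -0.659
v 0.511 -1.9 -0.648
v 0.489 -1.953 0.57
v -0.121 -1.956 0.559
v 0.329 -1.47 -0.633
v 0.308 -1.523 0.586
v -0.103 -1.294 -0.633
v -0.125 -1.347 0.586
v -0.533 -1.475 -0.649
v -0.555 -1.528 0.57
v -0.709 -1.907 -0.67
v -0.731 -1.96 0.548
v -0.528 -2.337 -0.686
v -0.549 -2.39 0.533
v -0.095 -2.513 -0.686
v -0.117 -2.566 0.533
v 0.335 -2.332 -0.67
v 0.313 -2.385 0.549
v 2.397 -1.942 -0.221
v 1.266 -2.516 0.865
v 1.794 -0.921 -0.31
v 0.662 -1.495 0.777
v 3.458 -1.185 1.283
v 2.326 -1.759 2.37
v 2.854 -0.164 1.195
v 1.723 -0.738 2.281
v -0.604 3.576 1.814
v 0.026 3.57 1
v 0.895 3.638 1.671
v 0.264 3.644 2.486
v -0.151 4.232 1.162
v 0.717 4.3 1.834
v -0.541 4.587 1.63
v 0.327 4.655 2.302
v -0.96 4.469 2.184
v -0.092 4.537 2.855
v -1.213 3.933 2.565
v -0.344 4.001 3.236
v -1.181 3.23 2.594
v -0.312 3.298 3.266
v -0.879 2.689 2.259
v -0.01 2.757 2.931
v -0.449 2.563 1.715
v 0.42 2.631 2.387
v -0.091 2.911 1.218
v 0.777 2.979 1.89
v 2.286 2.861 2.927
v 2.65 2.951 2.393
v 2.09 1.869 2.627
v 2.454 1.959 2.093
v 2.736 1.939 2.68
v 2.857 2.552 2.866
v 1.883 2.268 2.154
v 2.004 2.881 2.34
v 2.401 2.584 1.916
v 2.928 2.381 2.241
v 1.812 2.439 2.779
v 2.339 2.236 3.104
v 2.485 2.993 2.686
v 2.255 1.827 2.334
v 2.42 1.816 2.679
v 2.634 1.868 2.365
v 2.607 2.759 2.964
v 2.821 2.812 2.65
v 2.871 2.217 2.819
v 1.919 2.008 2.37
v 2.133 2.061 2.056
v 2.106 2.952 2.655
v 2.32 3.004 2.341
v 1.869 2.603 2.201
v 2.553 2.83 2.092
v 2.437 2.247 1.916
v 2.102 2.428 1.951
v 2.173 2.789 2.06
v 2.862 2.711 2.283
v 2.747 2.128 2.107
v 2.913 2.116 2.452
v 2.984 2.477 2.561
v 2.716 2.495 2.002
v 1.993 2.692 2.913
v 1.878 2.109 2.737
v 1.756 2.343 2.459
v 1.827 2.704 2.568
v 2.303 2.573 3.104
v 2.187 1.99 2.928
v 2.567 2.031 2.96
v 2.638 2.392 3.069
v 2.024 2.325 3.018
f 2 4 1
f 5 2 1
f 1 4 3
f 3 5 1
f 2 8 4
f 6 2 5
f 6 8 2
f 4 8 3
f 7 5 3
f 3 8 7
f 7 6 5
f 8 6 7
f 10 9 13
f 10 13 11
f 11 13 14
f 11 14 12
f 13 9 15
f 13 15 14
f 14 15 16
f 14 16 12
f 15 9 17
f 15 17 16
f 16 17 18
f 16 18 12
f 17 9 19
f 17 19 18
f 18 19 20
f 18 20 12
f 19 9 21
f 19 21 20
f 20 21 22
f 20 22 12
f 21 9 23
f 21 23 22
f 22 23 24
f 22 24 12
f 23 9 25
f 23 25 24
f 24 25 26
f 24 26 12
f 25 9 10
f 25 10 26
f 26 10 11
f 26 11 12
f 28 30 27
f 31 28 27
f 27 30 29
f 29 31 27
f 28 34 30
f 32 28 31
f 32 34 28
f 30 34 29
f 33 31 29
f 29 34 33
f 33 32 31
f 34 32 33
f 36 35 39
f 36 39 37
f 37 39 40
f 37 40 38
f 39 35 41
f 39 41 40
f 40 41 42
f 40 42 38
f 41 35 43
f 41 43 42
f 42 43 44
f 42 44 38
f 43 35 45
f 43 45 44
f 44 45 46
f 44 46 38
f 45 35 47
f 45 47 46
f 46 47 48
f 46 48 38
f 47 35 49
f 47 49 48
f 48 49 50
f 48 50 38
f 49 35 51
f 49 51 50
f 50 51 52
f 50 52 38
f 51 35 53
f 51 53 52
f 52 53 54
f 52 54 38
f 53 35 36
f 53 36 54
f 54 36 37
f 54 37 38
f 55 92 71
f 92 66 95
f 71 95 60
f 92 95 71
f 55 71 67
f 71 60 72
f 67 72 56
f 71 72 67
f 55 67 76
f 67 56 77
f 76 77 62
f 67 77 76
f 55 76 88
f 76 62 91
f 88 91 65
f 76 91 88
f 55 88 92
f 88 65 96
f 92 96 66
f 88 96 92
f 56 72 83
f 72 60 86
f 83 86 64
f 72 86 83
f 60 95 73
f 95 66 94
f 73 94 59
f 95 94 73
f 66 96 93
f 96 65 89
f 93 89 57
f 96 89 93
f 65 91 90
f 91 62 78
f 90 78 61
f 91 78 90
f 62 77 82
f 77 56 79
f 82 79 63
f 77 79 82
f 58 84 70
f 84 64 85
f 70 85 59
f 84 85 70
f 58 70 68
f 70 59 69
f 68 69 57
f 70 69 68
f 58 68 75
f 68 57 74
f 75 74 61
f 68 74 75
f 58 75 80
f 75 61 81
f 80 81 63
f 75 81 80
f 58 80 84
f 80 63 87
f 84 87 64
f 80 87 84
f 59 85 73
f 85 64 86
f 73 86 60
f 85 86 73
f 57 69 93
f 69 59 94
f 93 94 66
f 69 94 93
f 61 74 90
f 74 57 89
f 90 89 65
f 74 89 90
f 63 81 82
f 81 61 78
f 82 78 62
f 81 78 82
f 64 87 83
f 87 63 79
f 83 79 56
f 87 79 83



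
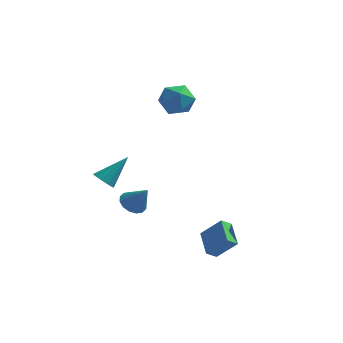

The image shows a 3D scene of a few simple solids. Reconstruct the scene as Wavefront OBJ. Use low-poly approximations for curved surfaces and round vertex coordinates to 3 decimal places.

v 1.823 -3.843 -4.2
v 1.183 -2.403 -3.59
v 2.321 -3.419 -4.678
v 1.681 -1.979 -4.067
v 2.999 -3.841 -2.973
v 2.359 -2.401 -2.362
v 3.497 -3.417 -3.45
v 2.857 -1.977 -2.84
v -3.276 -0.012 -3.167
v -2.534 0.093 -3.648
v -2.324 -0.348 -1.773
v -2.629 0.512 -3.482
v -2.898 0.791 -3.232
v -3.267 0.854 -2.964
v -3.639 0.685 -2.751
v -3.914 0.33 -2.649
v -4.017 -0.118 -2.686
v -3.922 -0.537 -2.851
v -3.654 -0.816 -3.102
v -3.284 -0.879 -3.369
v -2.912 -0.71 -3.583
v -2.638 -0.355 -3.684
v -2.557 3.222 3.628
v -1.755 3.818 2.966
v -1.125 2.522 4.734
v -0.323 3.118 4.072
v -1.079 3.719 4.782
v -1.964 4.151 4.098
v -0.916 2.189 3.602
v -1.801 2.621 2.918
v -0.74 3.179 2.95
v -0.842 4.125 3.679
v -2.038 2.215 4.021
v -2.14 3.161 4.75
v -4.46 -1.981 -0.338
v -3.873 -1.982 -0.804
v -3.32 -0.859 1.098
v -4.128 -1.606 -0.896
v -4.51 -1.373 -0.774
v -4.873 -1.373 -0.486
v -5.079 -1.605 -0.141
v -5.048 -1.981 0.129
v -4.793 -2.357 0.22
v -4.411 -2.589 0.098
v -4.048 -2.59 -0.19
v -3.842 -2.358 -0.535
f 2 4 1
f 5 2 1
f 1 4 3
f 3 5 1
f 2 8 4
f 6 2 5
f 6 8 2
f 4 8 3
f 7 5 3
f 3 8 7
f 7 6 5
f 8 6 7
f 10 9 12
f 10 12 11
f 12 9 13
f 12 13 11
f 13 9 14
f 13 14 11
f 14 9 15
f 14 15 11
f 15 9 16
f 15 16 11
f 16 9 17
f 16 17 11
f 17 9 18
f 17 18 11
f 18 9 19
f 18 19 11
f 19 9 20
f 19 20 11
f 20 9 21
f 20 21 11
f 21 9 22
f 21 22 11
f 22 9 10
f 22 10 11
f 23 34 28
f 23 28 24
f 23 24 30
f 23 30 33
f 23 33 34
f 24 28 32
f 28 34 27
f 34 33 25
f 33 30 29
f 30 24 31
f 26 32 27
f 26 27 25
f 26 25 29
f 26 29 31
f 26 31 32
f 27 32 28
f 25 27 34
f 29 25 33
f 31 29 30
f 32 31 24
f 36 35 38
f 36 38 37
f 38 35 39
f 38 39 37
f 39 35 40
f 39 40 37
f 40 35 41
f 40 41 37
f 41 35 42
f 41 42 37
f 42 35 43
f 42 43 37
f 43 35 44
f 43 44 37
f 44 35 45
f 44 45 37
f 45 35 46
f 45 46 37
f 46 35 36
f 46 36 37



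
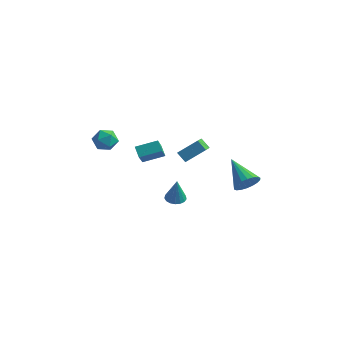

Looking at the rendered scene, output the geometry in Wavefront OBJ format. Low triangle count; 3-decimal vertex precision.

v -4.699 -0.071 0.566
v -4.404 0.33 -0.138
v -3.456 0.09 1.178
v -3.161 0.491 0.474
v -3.754 0.872 0.971
v -4.523 0.772 0.592
v -3.337 -0.352 0.448
v -4.106 -0.452 0.069
v -3.563 0.156 -0.211
v -3.82 0.913 0.112
v -4.04 -0.493 0.928
v -4.297 0.264 1.251
v 0.184 1.579 -0.233
v 1.138 2.394 0.624
v -0.289 3.131 -1.182
v 0.665 3.946 -0.325
v 0.795 1.434 -0.775
v 1.749 2.249 0.082
v 0.322 2.986 -1.724
v 1.276 3.801 -0.867
v 4.696 1.741 -1.666
v 5.268 1.98 -1.041
v 3.164 2.819 -0.674
v 5.301 2.269 -1.304
v 5.214 2.452 -1.639
v 5.024 2.495 -1.979
v 4.77 2.389 -2.257
v 4.501 2.154 -2.418
v 4.27 1.838 -2.43
v 4.124 1.502 -2.29
v 4.092 1.214 -2.027
v 4.179 1.03 -1.692
v 4.369 0.987 -1.353
v 4.623 1.093 -1.075
v 4.892 1.328 -0.914
v 5.123 1.645 -0.902
v 1.862 -2.093 -1.254
v 2.468 -1.893 -1.3
v 2.018 -2.207 0.334
v 2.308 -1.634 -1.265
v 2.045 -1.481 -1.229
v 1.741 -1.467 -1.198
v 1.464 -1.598 -1.18
v 1.278 -1.841 -1.179
v 1.226 -2.143 -1.195
v 1.32 -2.433 -1.225
v 1.538 -2.645 -1.262
v 1.83 -2.731 -1.296
v 2.129 -2.671 -1.322
v 2.367 -2.479 -1.331
v 2.489 -2.198 -1.323
v -3.306 3.825 -3.682
v -2.938 2.641 -2.336
v -3.807 4.267 -3.157
v -3.439 3.083 -1.811
v -2.141 4.657 -3.269
v -1.773 3.473 -1.923
v -2.642 5.099 -2.744
v -2.274 3.915 -1.398
f 1 12 6
f 1 6 2
f 1 2 8
f 1 8 11
f 1 11 12
f 2 6 10
f 6 12 5
f 12 11 3
f 11 8 7
f 8 2 9
f 4 10 5
f 4 5 3
f 4 3 7
f 4 7 9
f 4 9 10
f 5 10 6
f 3 5 12
f 7 3 11
f 9 7 8
f 10 9 2
f 14 16 13
f 17 14 13
f 13 16 15
f 15 17 13
f 14 20 16
f 18 14 17
f 18 20 14
f 16 20 15
f 19 17 15
f 15 20 19
f 19 18 17
f 20 18 19
f 22 21 24
f 22 24 23
f 24 21 25
f 24 25 23
f 25 21 26
f 25 26 23
f 26 21 27
f 26 27 23
f 27 21 28
f 27 28 23
f 28 21 29
f 28 29 23
f 29 21 30
f 29 30 23
f 30 21 31
f 30 31 23
f 31 21 32
f 31 32 23
f 32 21 33
f 32 33 23
f 33 21 34
f 33 34 23
f 34 21 35
f 34 35 23
f 35 21 36
f 35 36 23
f 36 21 22
f 36 22 23
f 38 37 40
f 38 40 39
f 40 37 41
f 40 41 39
f 41 37 42
f 41 42 39
f 42 37 43
f 42 43 39
f 43 37 44
f 43 44 39
f 44 37 45
f 44 45 39
f 45 37 46
f 45 46 39
f 46 37 47
f 46 47 39
f 47 37 48
f 47 48 39
f 48 37 49
f 48 49 39
f 49 37 50
f 49 50 39
f 50 37 51
f 50 51 39
f 51 37 38
f 51 38 39
f 53 55 52
f 56 53 52
f 52 55 54
f 54 56 52
f 53 59 55
f 57 53 56
f 57 59 53
f 55 59 54
f 58 56 54
f 54 59 58
f 58 57 56
f 59 57 58



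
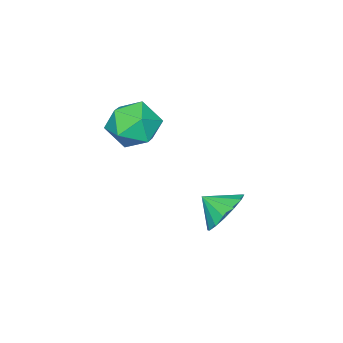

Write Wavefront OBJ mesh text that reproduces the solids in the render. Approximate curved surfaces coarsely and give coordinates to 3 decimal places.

v -1.953 -0.427 -3.974
v -1.275 -0.741 -4.754
v -1.627 -1.333 -3.326
v -0.974 -0.401 -4.429
v -0.935 -0.067 -3.982
v -1.169 0.17 -3.533
v -1.613 0.247 -3.202
v -2.148 0.144 -3.078
v -2.631 -0.113 -3.194
v -2.932 -0.454 -3.519
v -2.971 -0.788 -3.966
v -2.737 -1.025 -4.415
v -2.293 -1.102 -4.746
v -1.758 -0.998 -4.87
v -1.011 -2.692 0.582
v 0.011 -2.819 1.132
v -0.671 -4.261 -0.412
v 0.351 -4.388 0.138
v -0.649 -4.54 0.721
v -0.859 -3.571 1.335
v 0.199 -3.509 -0.615
v -0.011 -2.54 -0.001
v 0.758 -3.324 0.392
v 0.234 -3.962 1.218
v -0.894 -3.118 -0.498
v -1.418 -3.756 0.328
f 2 1 4
f 2 4 3
f 4 1 5
f 4 5 3
f 5 1 6
f 5 6 3
f 6 1 7
f 6 7 3
f 7 1 8
f 7 8 3
f 8 1 9
f 8 9 3
f 9 1 10
f 9 10 3
f 10 1 11
f 10 11 3
f 11 1 12
f 11 12 3
f 12 1 13
f 12 13 3
f 13 1 14
f 13 14 3
f 14 1 2
f 14 2 3
f 15 26 20
f 15 20 16
f 15 16 22
f 15 22 25
f 15 25 26
f 16 20 24
f 20 26 19
f 26 25 17
f 25 22 21
f 22 16 23
f 18 24 19
f 18 19 17
f 18 17 21
f 18 21 23
f 18 23 24
f 19 24 20
f 17 19 26
f 21 17 25
f 23 21 22
f 24 23 16



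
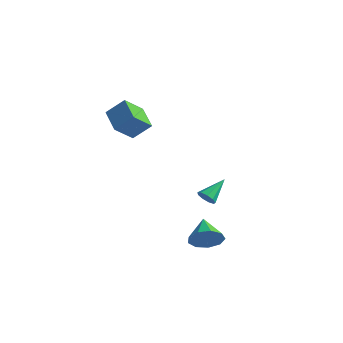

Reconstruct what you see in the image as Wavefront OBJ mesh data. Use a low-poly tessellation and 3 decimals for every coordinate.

v 0.215 2.635 -2.546
v 0.584 2.879 -3.036
v 0.505 4.145 -1.574
v 0.152 2.999 -3.093
v -0.25 2.948 -2.894
v -0.434 2.75 -2.533
v -0.315 2.499 -2.178
v 0.053 2.311 -1.995
v 0.496 2.274 -2.07
v 0.808 2.406 -2.368
v 0.843 2.645 -2.75
v 3.514 -2.428 -2.433
v 4.33 -2.131 -1.825
v 2.526 -1.232 -1.687
v 4.328 -1.749 -2.441
v 3.945 -1.684 -3.053
v 3.36 -1.967 -3.375
v 2.847 -2.466 -3.255
v 2.646 -2.946 -2.751
v 2.851 -3.184 -2.097
v 3.366 -3.068 -1.601
v 3.951 -2.652 -1.493
v -4.861 1.546 2.891
v -5.257 0.289 4.011
v -3.933 2.153 3.901
v -4.329 0.896 5.021
v -3.531 0.564 2.259
v -3.927 -0.693 3.379
v -2.603 1.171 3.269
v -2.999 -0.086 4.389
f 2 1 4
f 2 4 3
f 4 1 5
f 4 5 3
f 5 1 6
f 5 6 3
f 6 1 7
f 6 7 3
f 7 1 8
f 7 8 3
f 8 1 9
f 8 9 3
f 9 1 10
f 9 10 3
f 10 1 11
f 10 11 3
f 11 1 2
f 11 2 3
f 13 12 15
f 13 15 14
f 15 12 16
f 15 16 14
f 16 12 17
f 16 17 14
f 17 12 18
f 17 18 14
f 18 12 19
f 18 19 14
f 19 12 20
f 19 20 14
f 20 12 21
f 20 21 14
f 21 12 22
f 21 22 14
f 22 12 13
f 22 13 14
f 24 26 23
f 27 24 23
f 23 26 25
f 25 27 23
f 24 30 26
f 28 24 27
f 28 30 24
f 26 30 25
f 29 27 25
f 25 30 29
f 29 28 27
f 30 28 29



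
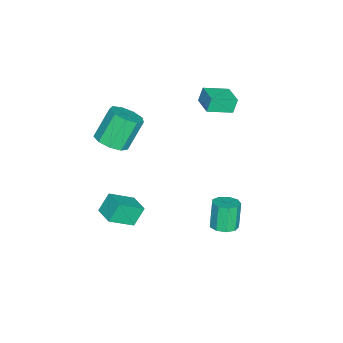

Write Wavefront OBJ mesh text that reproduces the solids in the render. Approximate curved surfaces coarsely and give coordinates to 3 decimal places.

v 0.516 -2.857 -4.055
v -0.126 -2.453 -2.999
v 1.385 -1.948 -3.874
v 0.742 -1.544 -2.819
v 1.478 -3.976 -3.041
v 0.835 -3.572 -1.986
v 2.346 -3.067 -2.861
v 1.704 -2.663 -1.805
v 3.035 3.663 -0.248
v 3.695 3.984 0.015
v 3.126 3.919 1.53
v 2.465 3.597 1.268
v 3.341 4.365 -0.102
v 2.771 4.3 1.413
v 2.843 4.418 -0.287
v 2.273 4.352 1.228
v 2.435 4.117 -0.454
v 1.865 4.051 1.061
v 2.308 3.603 -0.524
v 1.738 3.538 0.991
v 2.521 3.118 -0.464
v 1.951 3.052 1.051
v 2.974 2.887 -0.304
v 2.404 2.822 1.211
v 3.456 3.019 -0.117
v 2.886 2.954 1.398
v 3.741 3.453 0.009
v 3.171 3.387 1.524
v -0.187 -3.755 1.721
v 0.558 -4.179 2.31
v -0.448 -3.588 4.008
v -1.193 -3.165 3.419
v 0.717 -3.5 2.168
v -0.289 -2.909 3.866
v 0.453 -2.941 1.817
v -0.553 -2.35 3.514
v -0.111 -2.763 1.421
v -1.117 -2.172 3.118
v -0.71 -3.049 1.165
v -1.716 -2.458 2.863
v -1.064 -3.666 1.17
v -2.07 -3.075 2.868
v -1.008 -4.325 1.433
v -2.014 -3.734 3.13
v -0.568 -4.717 1.83
v -1.574 -4.126 3.528
v 0.051 -4.66 2.177
v -0.955 -4.069 3.874
v -4.564 1.346 2.846
v -4.868 1.516 3.751
v -3.52 2.162 3.044
v -3.824 2.332 3.949
v -3.696 0.108 3.371
v -4 0.278 4.276
v -2.652 0.924 3.569
v -2.956 1.094 4.474
f 2 4 1
f 5 2 1
f 1 4 3
f 3 5 1
f 2 8 4
f 6 2 5
f 6 8 2
f 4 8 3
f 7 5 3
f 3 8 7
f 7 6 5
f 8 6 7
f 10 9 13
f 10 13 11
f 11 13 14
f 11 14 12
f 13 9 15
f 13 15 14
f 14 15 16
f 14 16 12
f 15 9 17
f 15 17 16
f 16 17 18
f 16 18 12
f 17 9 19
f 17 19 18
f 18 19 20
f 18 20 12
f 19 9 21
f 19 21 20
f 20 21 22
f 20 22 12
f 21 9 23
f 21 23 22
f 22 23 24
f 22 24 12
f 23 9 25
f 23 25 24
f 24 25 26
f 24 26 12
f 25 9 27
f 25 27 26
f 26 27 28
f 26 28 12
f 27 9 10
f 27 10 28
f 28 10 11
f 28 11 12
f 30 29 33
f 30 33 31
f 31 33 34
f 31 34 32
f 33 29 35
f 33 35 34
f 34 35 36
f 34 36 32
f 35 29 37
f 35 37 36
f 36 37 38
f 36 38 32
f 37 29 39
f 37 39 38
f 38 39 40
f 38 40 32
f 39 29 41
f 39 41 40
f 40 41 42
f 40 42 32
f 41 29 43
f 41 43 42
f 42 43 44
f 42 44 32
f 43 29 45
f 43 45 44
f 44 45 46
f 44 46 32
f 45 29 47
f 45 47 46
f 46 47 48
f 46 48 32
f 47 29 30
f 47 30 48
f 48 30 31
f 48 31 32
f 50 52 49
f 53 50 49
f 49 52 51
f 51 53 49
f 50 56 52
f 54 50 53
f 54 56 50
f 52 56 51
f 55 53 51
f 51 56 55
f 55 54 53
f 56 54 55



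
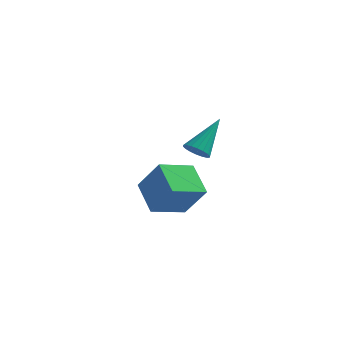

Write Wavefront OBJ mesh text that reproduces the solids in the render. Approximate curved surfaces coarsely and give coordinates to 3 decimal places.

v 1.999 -0.995 2.74
v 2.329 -0.721 2.32
v 2.541 0.315 4.02
v 2.091 -0.6 2.297
v 1.836 -0.558 2.362
v 1.613 -0.602 2.502
v 1.466 -0.724 2.689
v 1.425 -0.9 2.886
v 1.498 -1.094 3.054
v 1.67 -1.269 3.16
v 1.907 -1.389 3.182
v 2.163 -1.432 3.117
v 2.386 -1.387 2.978
v 2.532 -1.265 2.791
v 2.573 -1.09 2.594
v 2.501 -0.895 2.426
v -0.705 1.422 -2.224
v -1.652 2.553 -1.36
v 0.362 2.701 -2.728
v -0.585 3.832 -1.863
v 0.325 1.148 -0.737
v -0.622 2.279 0.128
v 1.392 2.427 -1.24
v 0.445 3.558 -0.376
f 2 1 4
f 2 4 3
f 4 1 5
f 4 5 3
f 5 1 6
f 5 6 3
f 6 1 7
f 6 7 3
f 7 1 8
f 7 8 3
f 8 1 9
f 8 9 3
f 9 1 10
f 9 10 3
f 10 1 11
f 10 11 3
f 11 1 12
f 11 12 3
f 12 1 13
f 12 13 3
f 13 1 14
f 13 14 3
f 14 1 15
f 14 15 3
f 15 1 16
f 15 16 3
f 16 1 2
f 16 2 3
f 18 20 17
f 21 18 17
f 17 20 19
f 19 21 17
f 18 24 20
f 22 18 21
f 22 24 18
f 20 24 19
f 23 21 19
f 19 24 23
f 23 22 21
f 24 22 23



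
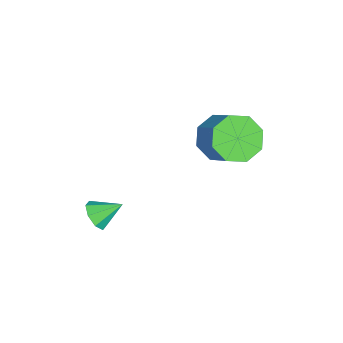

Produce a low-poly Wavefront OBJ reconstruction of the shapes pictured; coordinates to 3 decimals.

v -0.823 -3.801 -3.136
v -0.373 -3.974 -2.73
v -1.017 -2.919 -2.544
v -0.203 -3.697 -3.087
v -0.396 -3.481 -3.472
v -0.839 -3.453 -3.661
v -1.272 -3.628 -3.542
v -1.442 -3.905 -3.185
v -1.249 -4.121 -2.8
v -0.806 -4.149 -2.611
v -3.586 0.023 -0.792
v -2.978 -0.745 -0.806
v -2.107 -0.072 0.059
v -2.714 0.697 0.072
v -2.825 -0.249 -1.347
v -1.954 0.424 -0.482
v -3.117 0.407 -1.563
v -2.246 1.08 -0.698
v -3.684 0.838 -1.328
v -2.813 1.512 -0.463
v -4.193 0.792 -0.779
v -3.322 1.465 0.086
v -4.346 0.296 -0.238
v -3.475 0.969 0.627
v -4.054 -0.36 -0.022
v -3.183 0.313 0.843
v -3.487 -0.792 -0.257
v -2.616 -0.118 0.608
f 2 1 4
f 2 4 3
f 4 1 5
f 4 5 3
f 5 1 6
f 5 6 3
f 6 1 7
f 6 7 3
f 7 1 8
f 7 8 3
f 8 1 9
f 8 9 3
f 9 1 10
f 9 10 3
f 10 1 2
f 10 2 3
f 12 11 15
f 12 15 13
f 13 15 16
f 13 16 14
f 15 11 17
f 15 17 16
f 16 17 18
f 16 18 14
f 17 11 19
f 17 19 18
f 18 19 20
f 18 20 14
f 19 11 21
f 19 21 20
f 20 21 22
f 20 22 14
f 21 11 23
f 21 23 22
f 22 23 24
f 22 24 14
f 23 11 25
f 23 25 24
f 24 25 26
f 24 26 14
f 25 11 27
f 25 27 26
f 26 27 28
f 26 28 14
f 27 11 12
f 27 12 28
f 28 12 13
f 28 13 14



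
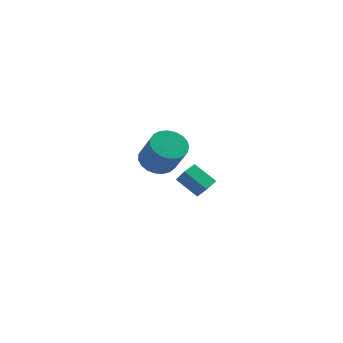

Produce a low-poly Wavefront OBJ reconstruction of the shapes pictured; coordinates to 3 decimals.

v 4.079 -3.971 -0.439
v 2.97 -3.502 0.438
v 3.603 -3.482 -1.302
v 2.494 -3.014 -0.425
v 4.506 -3.266 -0.275
v 3.397 -2.798 0.602
v 4.03 -2.778 -1.138
v 2.921 -2.309 -0.261
v 0.794 3.7 -2.665
v 1.752 3.562 -3.166
v 2.505 2.582 -1.455
v 1.546 2.72 -0.955
v 1.809 3.962 -2.962
v 2.562 2.983 -1.251
v 1.691 4.318 -2.706
v 2.443 3.338 -0.995
v 1.417 4.566 -2.444
v 2.17 3.586 -0.733
v 1.036 4.664 -2.22
v 1.788 3.685 -0.509
v 0.613 4.596 -2.072
v 1.365 3.617 -0.362
v 0.221 4.373 -2.028
v 0.973 3.394 -0.317
v -0.072 4.033 -2.094
v 0.68 3.054 -0.383
v -0.215 3.636 -2.258
v 0.537 2.657 -0.547
v -0.184 3.25 -2.493
v 0.568 2.27 -0.782
v 0.017 2.941 -2.758
v 0.769 1.962 -1.047
v 0.351 2.764 -3.007
v 1.104 1.784 -1.296
v 0.763 2.748 -3.196
v 1.515 1.769 -1.486
v 1.179 2.897 -3.294
v 1.932 1.918 -1.584
v 1.529 3.185 -3.284
v 2.282 2.206 -1.573
f 2 4 1
f 5 2 1
f 1 4 3
f 3 5 1
f 2 8 4
f 6 2 5
f 6 8 2
f 4 8 3
f 7 5 3
f 3 8 7
f 7 6 5
f 8 6 7
f 10 9 13
f 10 13 11
f 11 13 14
f 11 14 12
f 13 9 15
f 13 15 14
f 14 15 16
f 14 16 12
f 15 9 17
f 15 17 16
f 16 17 18
f 16 18 12
f 17 9 19
f 17 19 18
f 18 19 20
f 18 20 12
f 19 9 21
f 19 21 20
f 20 21 22
f 20 22 12
f 21 9 23
f 21 23 22
f 22 23 24
f 22 24 12
f 23 9 25
f 23 25 24
f 24 25 26
f 24 26 12
f 25 9 27
f 25 27 26
f 26 27 28
f 26 28 12
f 27 9 29
f 27 29 28
f 28 29 30
f 28 30 12
f 29 9 31
f 29 31 30
f 30 31 32
f 30 32 12
f 31 9 33
f 31 33 32
f 32 33 34
f 32 34 12
f 33 9 35
f 33 35 34
f 34 35 36
f 34 36 12
f 35 9 37
f 35 37 36
f 36 37 38
f 36 38 12
f 37 9 39
f 37 39 38
f 38 39 40
f 38 40 12
f 39 9 10
f 39 10 40
f 40 10 11
f 40 11 12



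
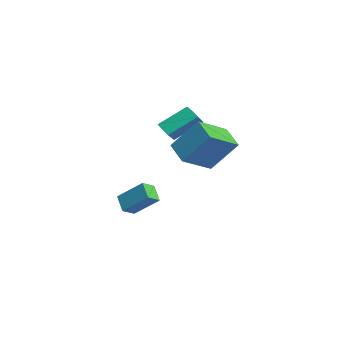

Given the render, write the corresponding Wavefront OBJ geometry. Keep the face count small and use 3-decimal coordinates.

v -3.464 2.788 1.331
v -2.68 2.284 2.005
v -3.435 4.189 2.346
v -2.65 3.685 3.019
v -2.85 3.115 0.861
v -2.065 2.611 1.534
v -2.82 4.516 1.875
v -2.036 4.012 2.549
v -1.938 0.955 -3.322
v -1.598 0.318 -2.912
v -2.748 0.899 -2.737
v -2.407 0.263 -2.327
v -1.253 1.997 -2.273
v -0.912 1.361 -1.863
v -2.062 1.942 -1.688
v -1.722 1.305 -1.278
v 2.247 1.595 2.709
v 2.703 2.702 4.222
v 1.607 3.073 1.82
v 2.063 4.181 3.334
v 3.417 1.799 2.206
v 3.873 2.907 3.72
v 2.777 3.278 1.318
v 3.233 4.385 2.831
f 2 4 1
f 5 2 1
f 1 4 3
f 3 5 1
f 2 8 4
f 6 2 5
f 6 8 2
f 4 8 3
f 7 5 3
f 3 8 7
f 7 6 5
f 8 6 7
f 10 12 9
f 13 10 9
f 9 12 11
f 11 13 9
f 10 16 12
f 14 10 13
f 14 16 10
f 12 16 11
f 15 13 11
f 11 16 15
f 15 14 13
f 16 14 15
f 18 20 17
f 21 18 17
f 17 20 19
f 19 21 17
f 18 24 20
f 22 18 21
f 22 24 18
f 20 24 19
f 23 21 19
f 19 24 23
f 23 22 21
f 24 22 23



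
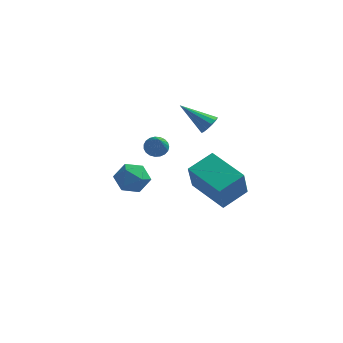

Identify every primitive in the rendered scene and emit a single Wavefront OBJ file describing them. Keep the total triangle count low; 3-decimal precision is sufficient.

v 1.914 -2.216 0.839
v 1.95 -2.996 2.416
v 2.727 -1.068 1.388
v 2.763 -1.849 2.965
v 3.717 -3.231 0.295
v 3.753 -4.012 1.872
v 4.53 -2.084 0.844
v 4.566 -2.864 2.421
v 1.783 0.923 3.115
v 2.136 0.768 3.575
v 0.317 0.877 4.225
v 2.125 1.106 3.574
v 2.005 1.386 3.427
v 1.814 1.519 3.181
v 1.614 1.463 2.914
v 1.468 1.236 2.711
v 1.422 0.909 2.637
v 1.49 0.587 2.714
v 1.652 0.372 2.918
v 1.855 0.332 3.185
v 2.036 0.48 3.43
v 0.242 -2.405 3.235
v 0.704 -2.542 2.895
v 0.818 -3.715 4.545
v 0.796 -2.362 3.035
v 0.791 -2.19 3.209
v 0.692 -2.055 3.388
v 0.515 -1.98 3.541
v 0.291 -1.979 3.64
v 0.058 -2.051 3.67
v -0.142 -2.185 3.625
v -0.277 -2.356 3.512
v -0.321 -2.536 3.351
v -0.268 -2.694 3.17
v -0.127 -2.801 3.001
v 0.078 -2.84 2.872
v 0.312 -2.803 2.806
v 0.533 -2.698 2.814
v -3.168 2.374 -2.301
v -2.345 2.782 -1.907
v -2.575 0.898 -2.013
v -1.752 1.306 -1.619
v -2.626 1.386 -1.142
v -2.993 2.298 -1.32
v -1.927 1.382 -2.6
v -2.294 2.294 -2.778
v -1.579 2.169 -2.092
v -2.01 2.171 -1.191
v -2.91 1.509 -2.729
v -3.341 1.511 -1.828
f 2 4 1
f 5 2 1
f 1 4 3
f 3 5 1
f 2 8 4
f 6 2 5
f 6 8 2
f 4 8 3
f 7 5 3
f 3 8 7
f 7 6 5
f 8 6 7
f 10 9 12
f 10 12 11
f 12 9 13
f 12 13 11
f 13 9 14
f 13 14 11
f 14 9 15
f 14 15 11
f 15 9 16
f 15 16 11
f 16 9 17
f 16 17 11
f 17 9 18
f 17 18 11
f 18 9 19
f 18 19 11
f 19 9 20
f 19 20 11
f 20 9 21
f 20 21 11
f 21 9 10
f 21 10 11
f 23 22 25
f 23 25 24
f 25 22 26
f 25 26 24
f 26 22 27
f 26 27 24
f 27 22 28
f 27 28 24
f 28 22 29
f 28 29 24
f 29 22 30
f 29 30 24
f 30 22 31
f 30 31 24
f 31 22 32
f 31 32 24
f 32 22 33
f 32 33 24
f 33 22 34
f 33 34 24
f 34 22 35
f 34 35 24
f 35 22 36
f 35 36 24
f 36 22 37
f 36 37 24
f 37 22 38
f 37 38 24
f 38 22 23
f 38 23 24
f 39 50 44
f 39 44 40
f 39 40 46
f 39 46 49
f 39 49 50
f 40 44 48
f 44 50 43
f 50 49 41
f 49 46 45
f 46 40 47
f 42 48 43
f 42 43 41
f 42 41 45
f 42 45 47
f 42 47 48
f 43 48 44
f 41 43 50
f 45 41 49
f 47 45 46
f 48 47 40



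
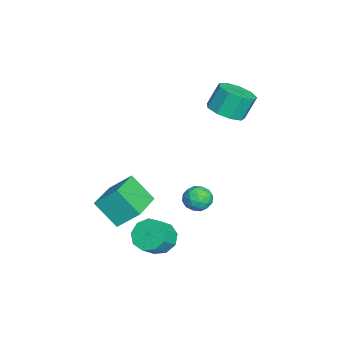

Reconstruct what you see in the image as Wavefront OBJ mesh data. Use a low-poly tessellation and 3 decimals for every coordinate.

v 0.977 -3.473 -2.347
v 0.478 -4.532 -1.156
v 1.08 -2.429 -1.375
v 0.582 -3.488 -0.184
v 2.918 -3.992 -1.996
v 2.42 -5.051 -0.805
v 3.022 -2.948 -1.024
v 2.523 -4.007 0.167
v -1.91 0.688 2.652
v -1.289 1.427 2.485
v -1.609 1.972 3.7
v -2.23 1.232 3.868
v -1.898 1.583 2.254
v -2.219 2.128 3.469
v -2.514 1.32 2.21
v -2.834 1.865 3.425
v -2.846 0.761 2.372
v -3.167 1.306 3.588
v -2.741 0.168 2.666
v -3.061 0.713 3.882
v -2.246 -0.182 2.954
v -2.567 0.363 4.169
v -1.595 -0.125 3.1
v -1.915 0.42 4.315
v -1.09 0.312 3.037
v -1.411 0.857 4.252
v -0.97 0.925 2.794
v -1.29 1.47 4.009
v 1.405 0.251 -0.857
v 1.978 -0.086 -0.518
v 1.102 -0.794 -1.382
v 1.675 -1.131 -1.043
v 1.09 -0.895 -0.643
v 1.278 -0.25 -0.318
v 1.802 -0.63 -1.582
v 1.99 0.015 -1.257
v 2.224 -0.631 -0.966
v 1.784 -0.795 -0.385
v 1.296 -0.085 -1.515
v 0.856 -0.249 -0.934
v 1.719 0.174 -0.641
v 1.361 -1.054 -1.259
v 1.018 -0.915 -1.024
v 1.355 -1.114 -0.824
v 1.307 0.078 -0.524
v 1.644 -0.12 -0.325
v 1.121 -0.596 -0.398
v 1.436 -0.76 -1.575
v 1.773 -0.958 -1.376
v 1.725 0.234 -1.076
v 2.062 0.035 -0.876
v 1.959 -0.284 -1.502
v 2.2 -0.344 -0.705
v 2.021 -0.958 -1.014
v 2.096 -0.664 -1.33
v 2.206 -0.285 -1.14
v 1.941 -0.441 -0.364
v 1.762 -1.055 -0.673
v 1.419 -0.916 -0.437
v 1.529 -0.537 -0.247
v 2.085 -0.761 -0.627
v 1.318 0.175 -1.227
v 1.139 -0.439 -1.536
v 1.551 -0.343 -1.653
v 1.661 0.036 -1.463
v 1.059 0.078 -0.886
v 0.88 -0.536 -1.195
v 0.874 -0.595 -0.76
v 0.984 -0.216 -0.57
v 0.995 -0.119 -1.273
v 3.037 -2.063 -2.606
v 3.55 -1.336 -2.646
v 4.255 -1.79 -1.874
v 3.743 -2.517 -1.834
v 3.124 -1.267 -2.216
v 3.829 -1.722 -1.445
v 2.657 -1.571 -1.969
v 3.363 -2.025 -1.197
v 2.369 -2.104 -2.02
v 3.074 -2.559 -1.248
v 2.393 -2.619 -2.345
v 3.099 -3.073 -1.573
v 2.719 -2.873 -2.792
v 3.424 -3.327 -2.02
v 3.194 -2.748 -3.152
v 3.899 -3.202 -2.38
v 3.595 -2.303 -3.257
v 4.3 -2.757 -2.485
v 3.736 -1.745 -3.057
v 4.441 -2.199 -2.285
f 2 4 1
f 5 2 1
f 1 4 3
f 3 5 1
f 2 8 4
f 6 2 5
f 6 8 2
f 4 8 3
f 7 5 3
f 3 8 7
f 7 6 5
f 8 6 7
f 10 9 13
f 10 13 11
f 11 13 14
f 11 14 12
f 13 9 15
f 13 15 14
f 14 15 16
f 14 16 12
f 15 9 17
f 15 17 16
f 16 17 18
f 16 18 12
f 17 9 19
f 17 19 18
f 18 19 20
f 18 20 12
f 19 9 21
f 19 21 20
f 20 21 22
f 20 22 12
f 21 9 23
f 21 23 22
f 22 23 24
f 22 24 12
f 23 9 25
f 23 25 24
f 24 25 26
f 24 26 12
f 25 9 27
f 25 27 26
f 26 27 28
f 26 28 12
f 27 9 10
f 27 10 28
f 28 10 11
f 28 11 12
f 29 66 45
f 66 40 69
f 45 69 34
f 66 69 45
f 29 45 41
f 45 34 46
f 41 46 30
f 45 46 41
f 29 41 50
f 41 30 51
f 50 51 36
f 41 51 50
f 29 50 62
f 50 36 65
f 62 65 39
f 50 65 62
f 29 62 66
f 62 39 70
f 66 70 40
f 62 70 66
f 30 46 57
f 46 34 60
f 57 60 38
f 46 60 57
f 34 69 47
f 69 40 68
f 47 68 33
f 69 68 47
f 40 70 67
f 70 39 63
f 67 63 31
f 70 63 67
f 39 65 64
f 65 36 52
f 64 52 35
f 65 52 64
f 36 51 56
f 51 30 53
f 56 53 37
f 51 53 56
f 32 58 44
f 58 38 59
f 44 59 33
f 58 59 44
f 32 44 42
f 44 33 43
f 42 43 31
f 44 43 42
f 32 42 49
f 42 31 48
f 49 48 35
f 42 48 49
f 32 49 54
f 49 35 55
f 54 55 37
f 49 55 54
f 32 54 58
f 54 37 61
f 58 61 38
f 54 61 58
f 33 59 47
f 59 38 60
f 47 60 34
f 59 60 47
f 31 43 67
f 43 33 68
f 67 68 40
f 43 68 67
f 35 48 64
f 48 31 63
f 64 63 39
f 48 63 64
f 37 55 56
f 55 35 52
f 56 52 36
f 55 52 56
f 38 61 57
f 61 37 53
f 57 53 30
f 61 53 57
f 72 71 75
f 72 75 73
f 73 75 76
f 73 76 74
f 75 71 77
f 75 77 76
f 76 77 78
f 76 78 74
f 77 71 79
f 77 79 78
f 78 79 80
f 78 80 74
f 79 71 81
f 79 81 80
f 80 81 82
f 80 82 74
f 81 71 83
f 81 83 82
f 82 83 84
f 82 84 74
f 83 71 85
f 83 85 84
f 84 85 86
f 84 86 74
f 85 71 87
f 85 87 86
f 86 87 88
f 86 88 74
f 87 71 89
f 87 89 88
f 88 89 90
f 88 90 74
f 89 71 72
f 89 72 90
f 90 72 73
f 90 73 74

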